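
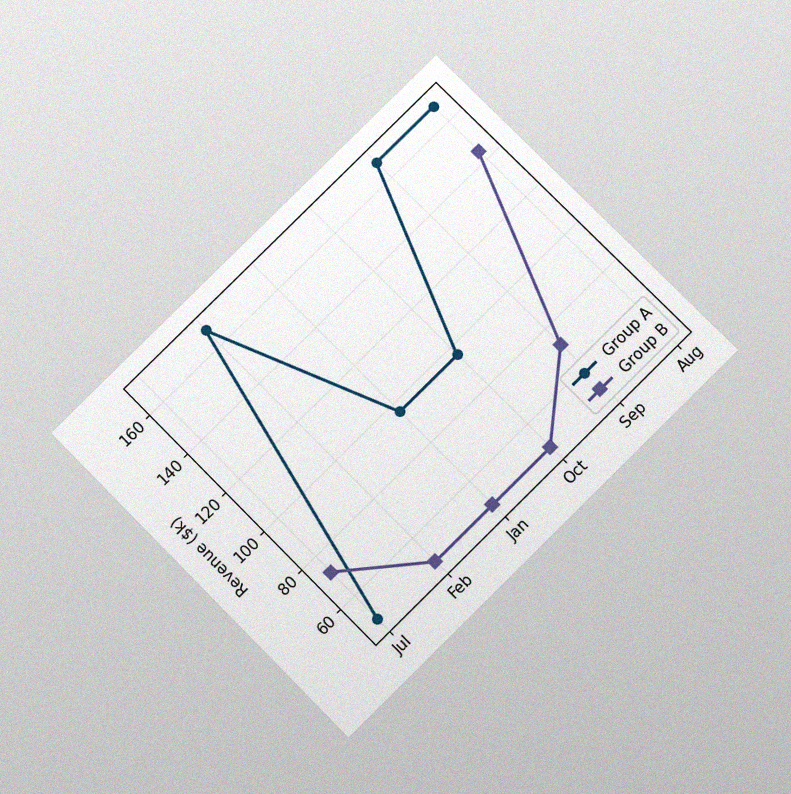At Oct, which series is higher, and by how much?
The chart is tilted about 45° counter-clockwise and viewed slightly from below, with some photo noise. At Oct, Group A sits above the other line by $48k.

Group A, by $48k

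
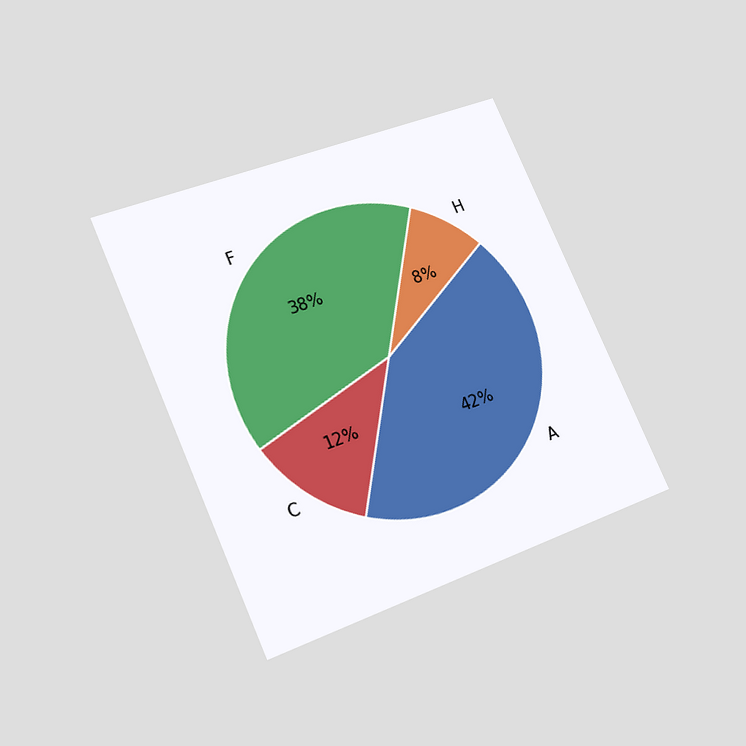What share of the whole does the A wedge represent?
42%

The chart is tilted about 24° counter-clockwise and viewed at a slight angle. The A slice takes up 42% of the pie.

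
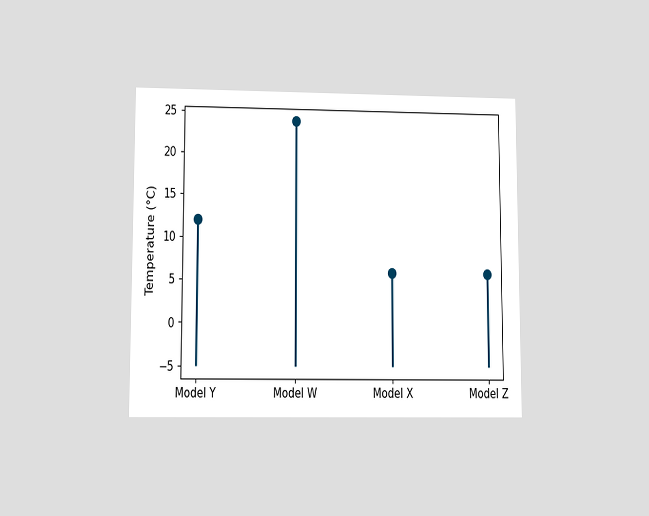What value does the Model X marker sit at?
The chart is viewed at a slight angle. The Model X marker sits at 6°C.

6°C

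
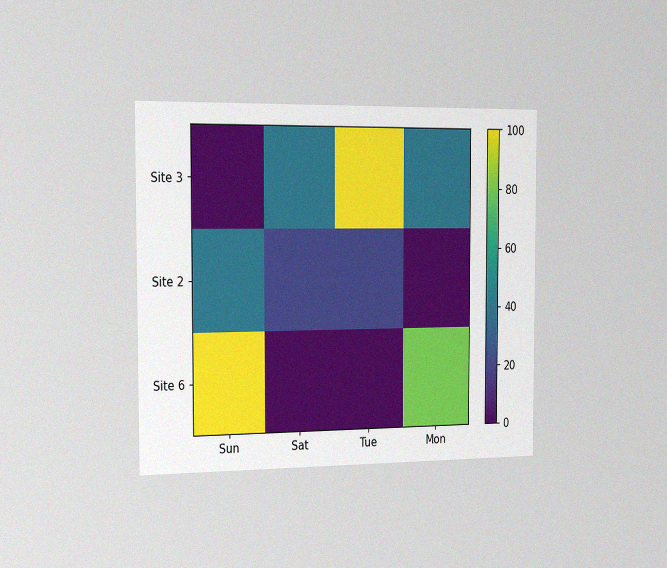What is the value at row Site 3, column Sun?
0

The chart is viewed slightly from the left, with some photo noise. Matching cell (Site 3, Sun) against the colorbar gives 0.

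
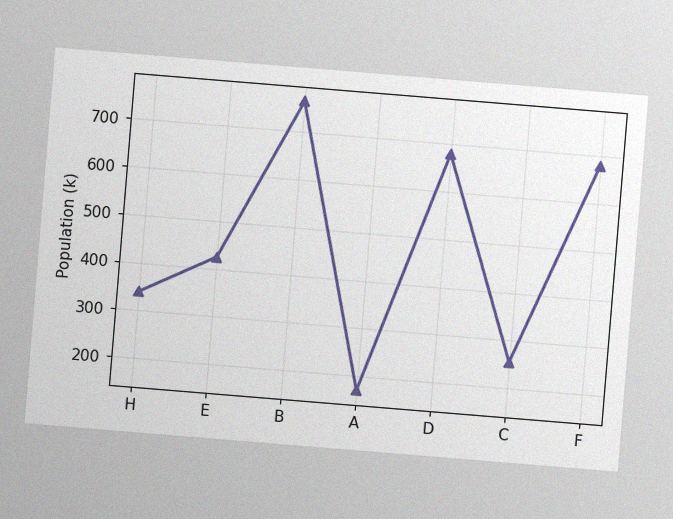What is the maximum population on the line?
The chart is tilted about 5° clockwise, with some photo noise. The highest point is at B, and reading across to the y-axis gives 765k.

765k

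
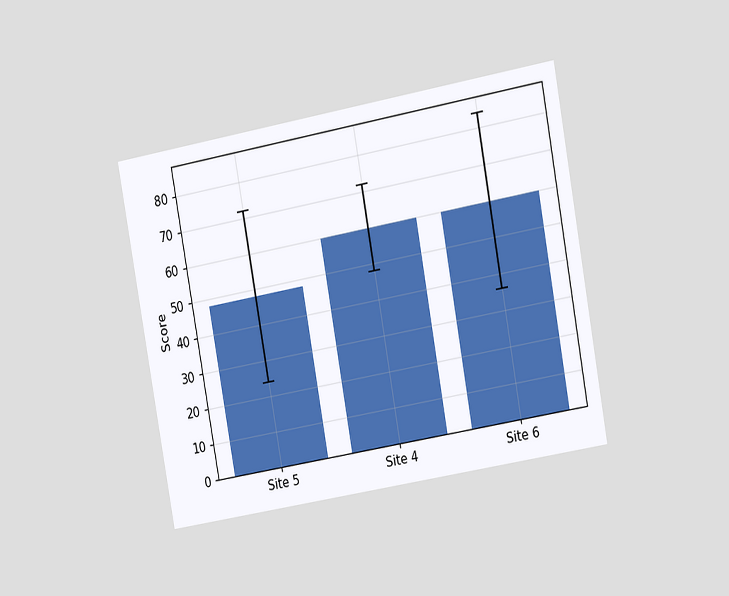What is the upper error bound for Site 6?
84

The chart is tilted about 10° counter-clockwise and viewed slightly from the right. The Site 6 bar's upper whisker reaches 84.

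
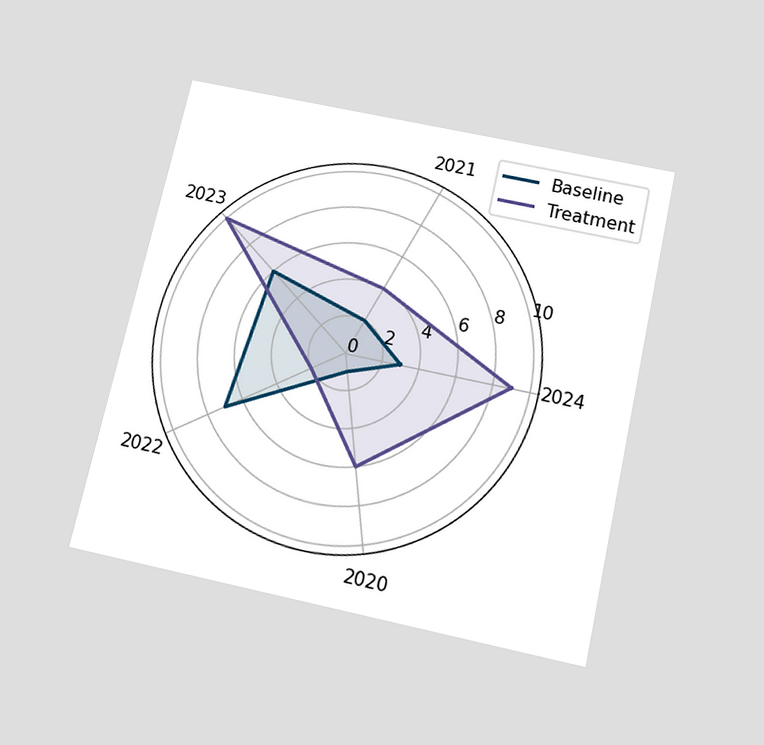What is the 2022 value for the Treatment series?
The chart is tilted about 13° clockwise and viewed slightly from below. On the 2022 axis, Treatment reaches 2.

2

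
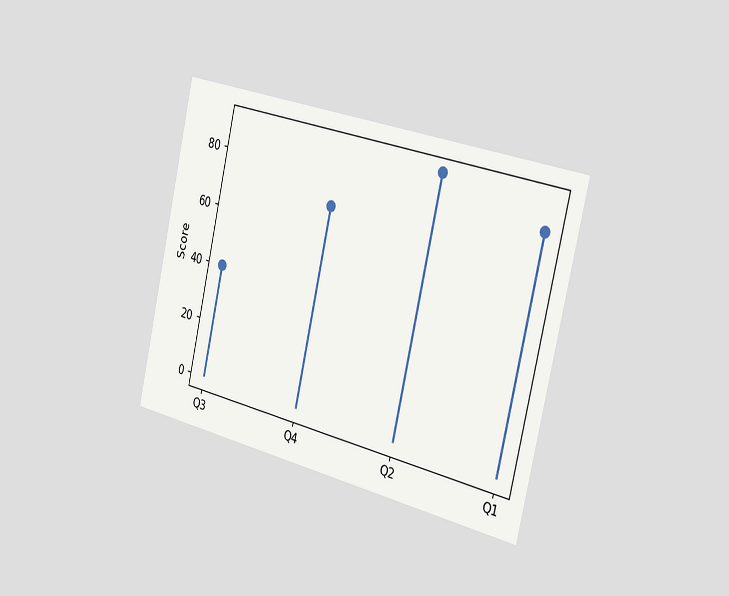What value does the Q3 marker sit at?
40

The chart is tilted about 13° clockwise and viewed slightly from the right. The Q3 marker sits at 40.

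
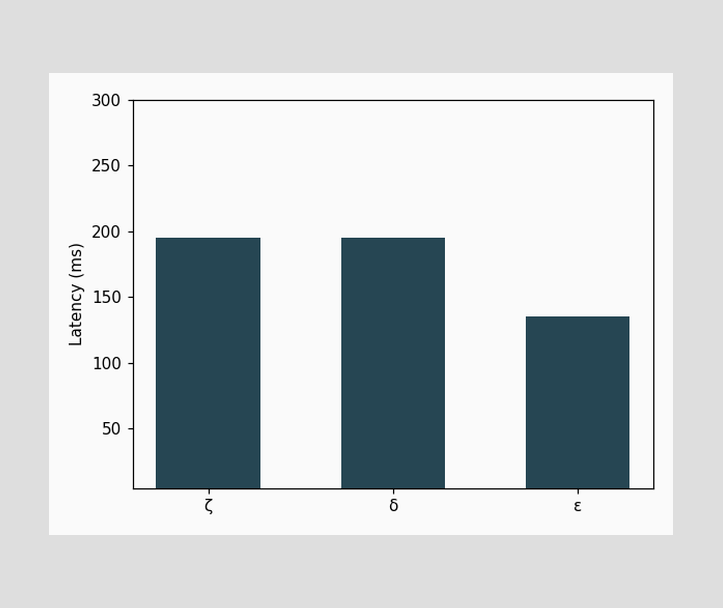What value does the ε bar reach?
Reading along the chart's y-axis, the ε bar reaches 135ms.

135ms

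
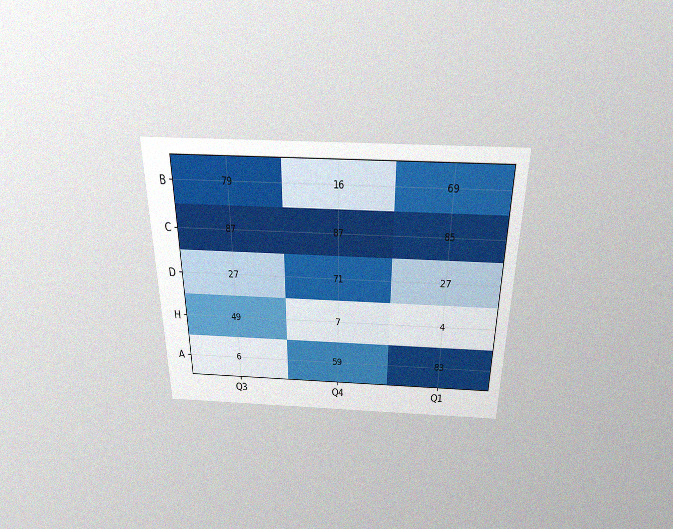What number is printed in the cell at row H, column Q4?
7

The chart is viewed slightly from above, with some photo noise. The (H, Q4) cell reads 7.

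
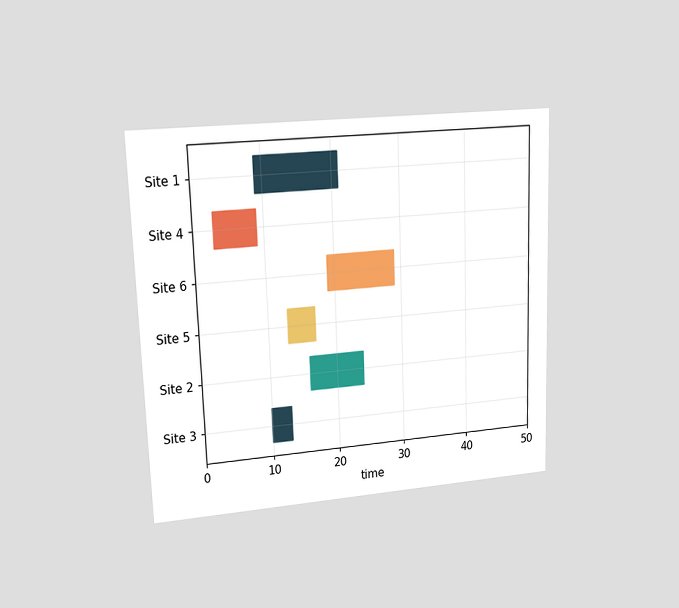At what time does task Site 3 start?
10

The chart is viewed at a slight angle. The Site 3 bar begins at t=10.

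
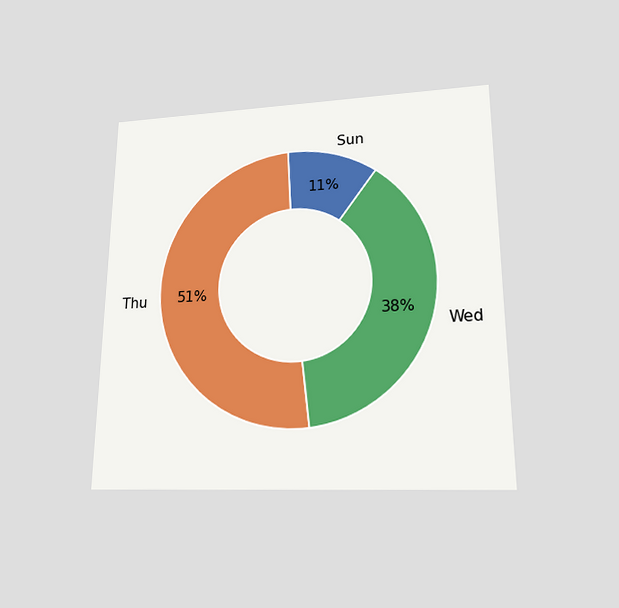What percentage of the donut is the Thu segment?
The chart is viewed slightly from below. The Thu segment takes up 51% of the ring.

51%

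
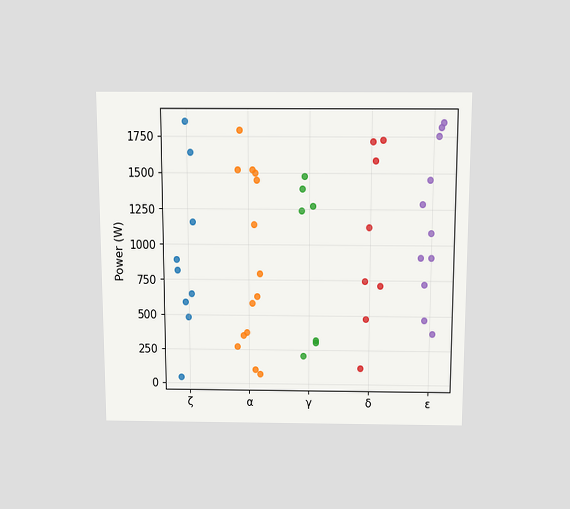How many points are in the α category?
The chart is viewed slightly from above. Counting the markers in the α column gives 14.

14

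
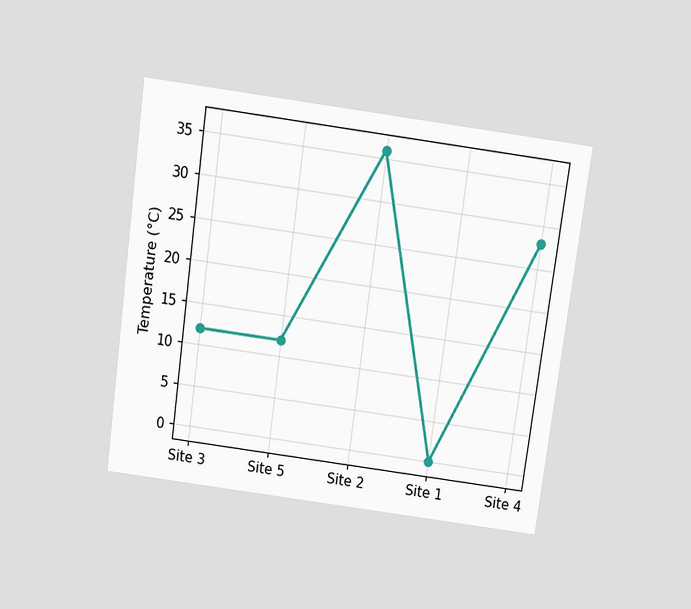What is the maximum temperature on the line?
The chart is tilted about 8° clockwise and viewed slightly from above. The highest point is at Site 2, and reading across to the y-axis gives 36°C.

36°C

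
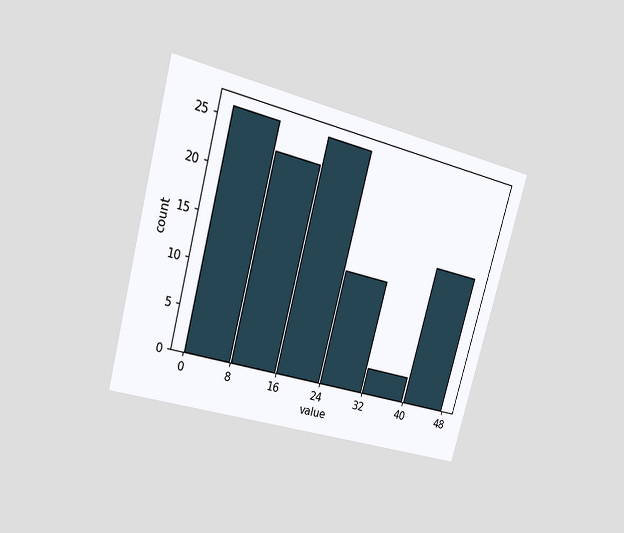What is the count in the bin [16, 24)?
26

The chart is tilted about 15° clockwise and viewed at a slight angle. The [16, 24) bin has height 26.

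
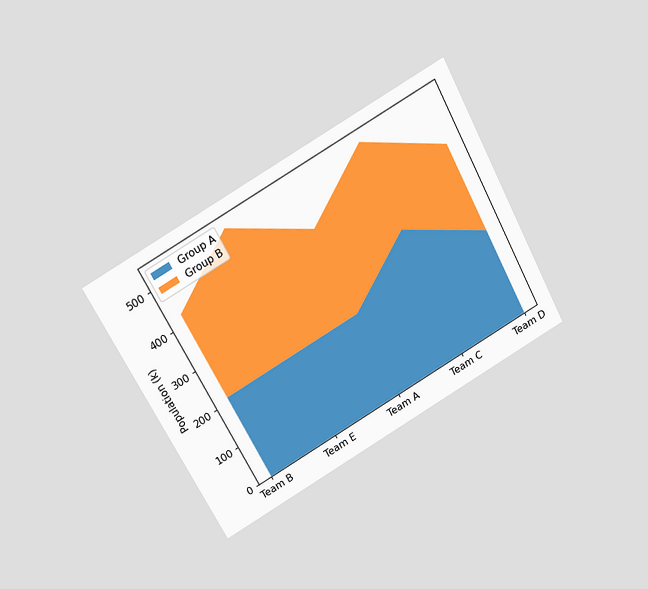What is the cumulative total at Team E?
530k

The chart is tilted about 28° counter-clockwise and viewed slightly from above. The stacked total at Team E reaches 530k.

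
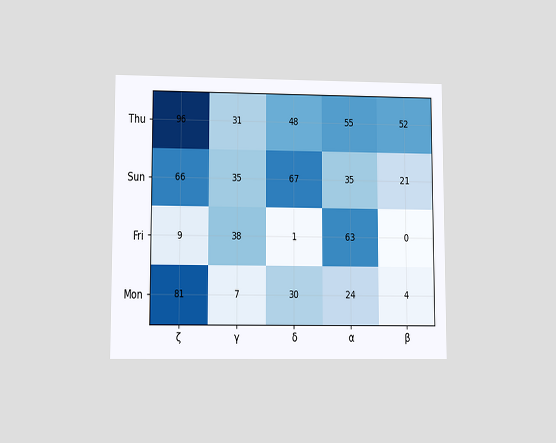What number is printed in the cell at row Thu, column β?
The chart is viewed at a slight angle. The (Thu, β) cell reads 52.

52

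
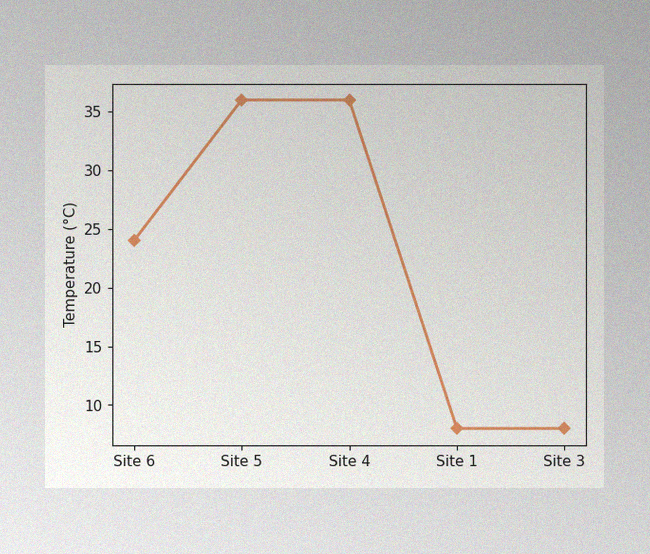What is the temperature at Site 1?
The image has some photo noise and uneven lighting. At Site 1, the line is at 8°C.

8°C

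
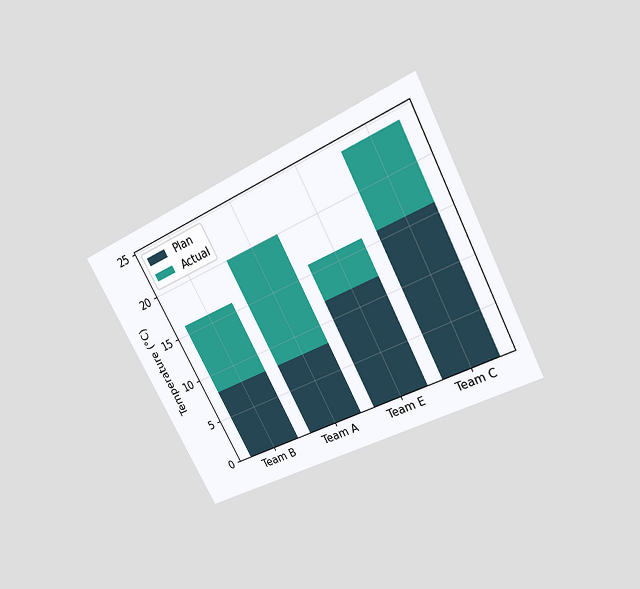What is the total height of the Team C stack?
24°C

The chart is tilted about 28° counter-clockwise and viewed slightly from above. The Team C stack's top reaches 24°C on the y-axis.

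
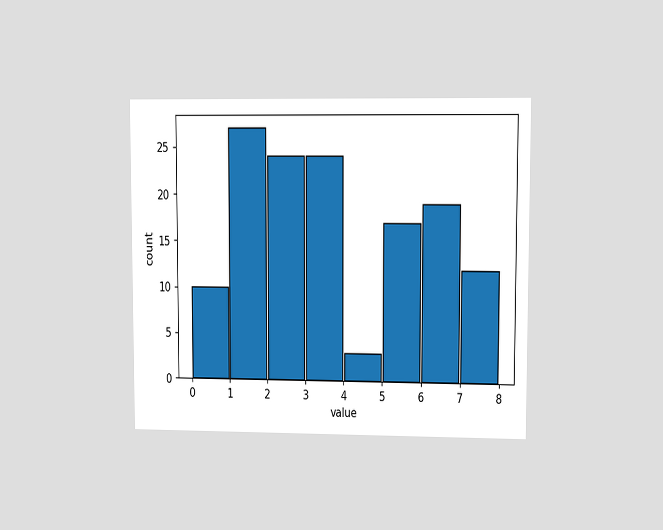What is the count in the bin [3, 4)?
24

The chart is viewed at a slight angle. The [3, 4) bin has height 24.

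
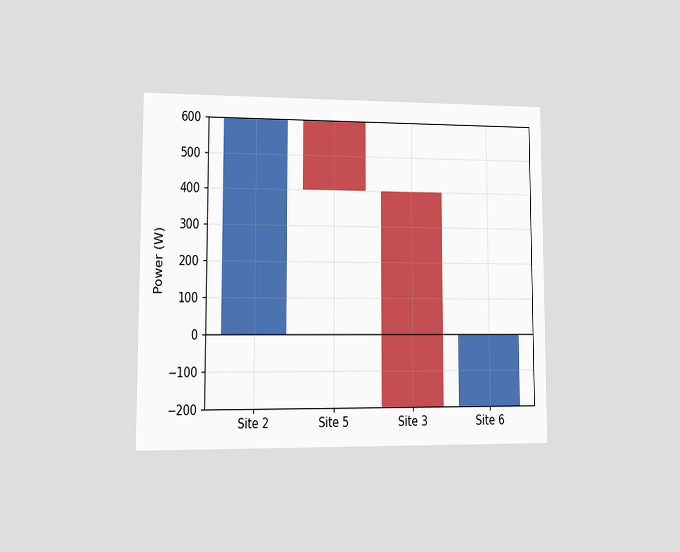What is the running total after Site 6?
0W

The chart is viewed at a slight angle. After Site 6 the running total reaches 0W.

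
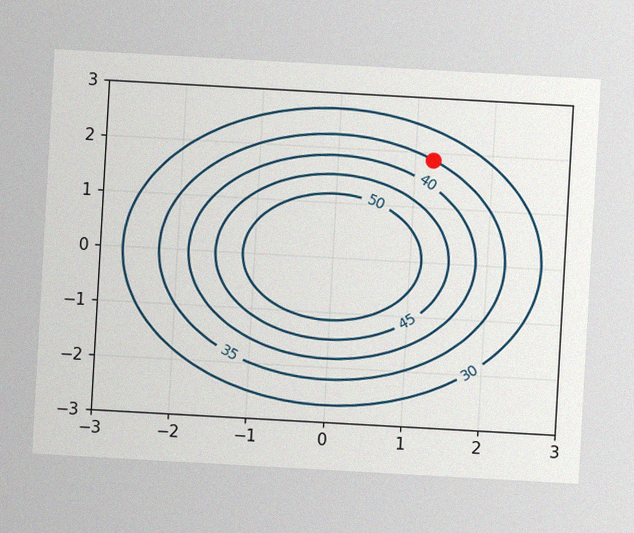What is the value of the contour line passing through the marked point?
35

The chart is tilted about 3° clockwise, with some photo noise. The marked point sits on the contour labelled 35.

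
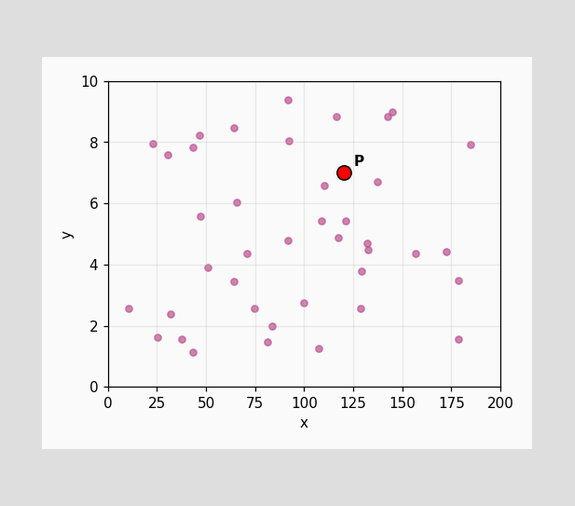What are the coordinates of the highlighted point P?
(120, 7)

Following the gridlines from P to each axis, P sits at (120, 7).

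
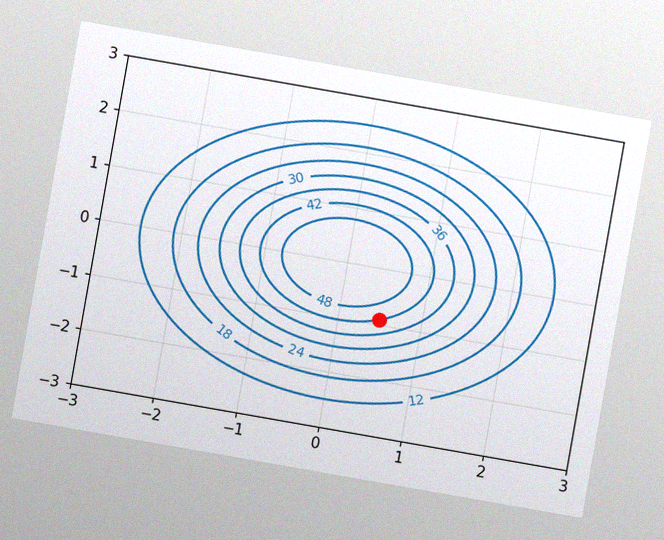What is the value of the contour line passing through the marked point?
The chart is tilted about 10° clockwise, with some photo noise. The marked point sits on the contour labelled 42.

42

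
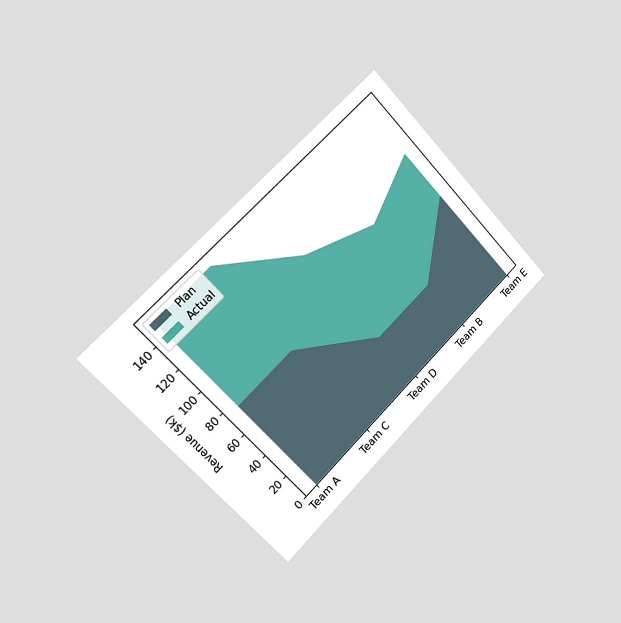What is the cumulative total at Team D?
$114k

The chart is tilted about 44° counter-clockwise and viewed slightly from the left. The stacked total at Team D reaches $114k.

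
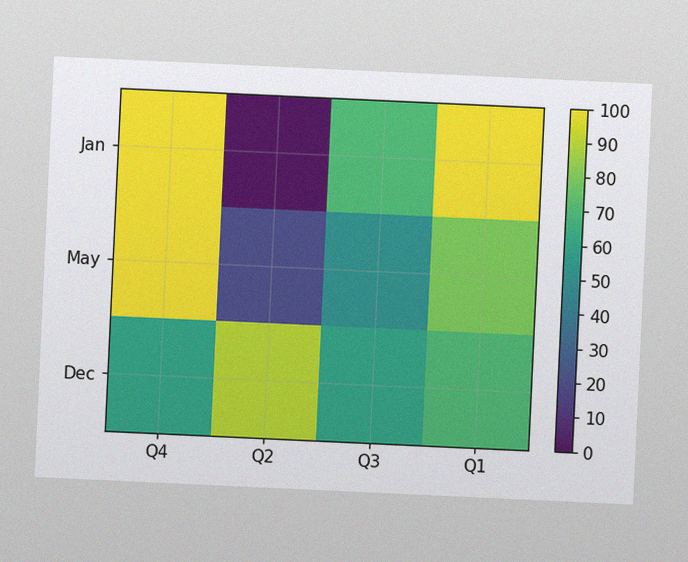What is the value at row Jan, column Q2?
The chart is tilted about 3° clockwise, with some photo noise. Matching cell (Jan, Q2) against the colorbar gives 0.

0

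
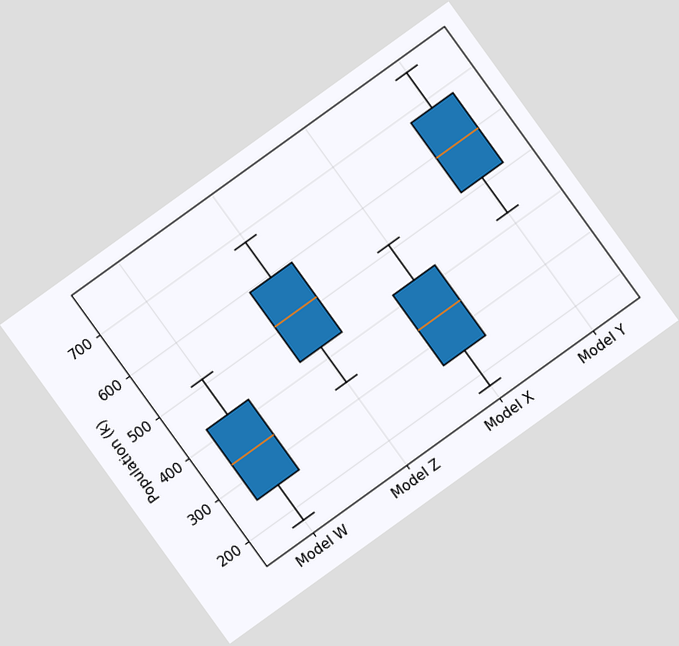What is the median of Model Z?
510k

The chart is tilted about 36° counter-clockwise. The median line in the Model Z box sits at 510k.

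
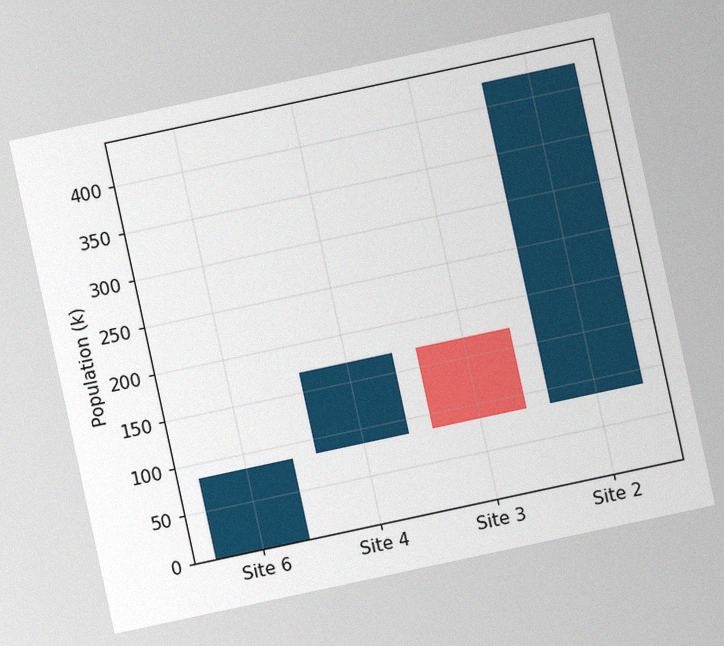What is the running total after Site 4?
170k

The chart is tilted about 12° counter-clockwise, with some photo noise. After Site 4 the running total reaches 170k.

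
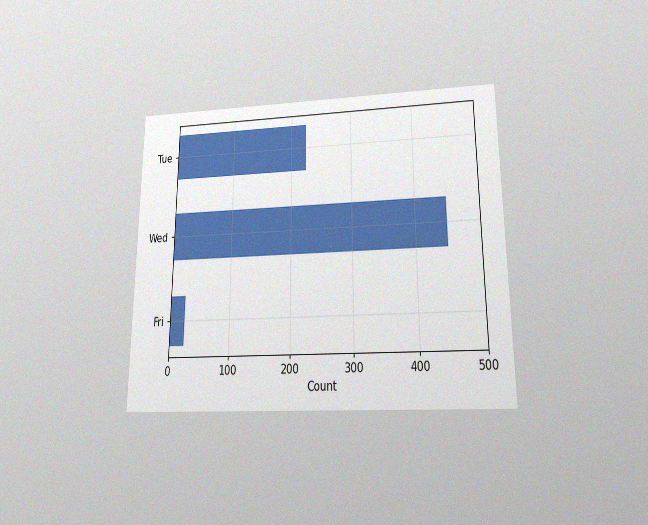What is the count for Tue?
The chart is viewed slightly from below, with some photo noise. Reading along the chart's x-axis, the Tue bar reaches 225.

225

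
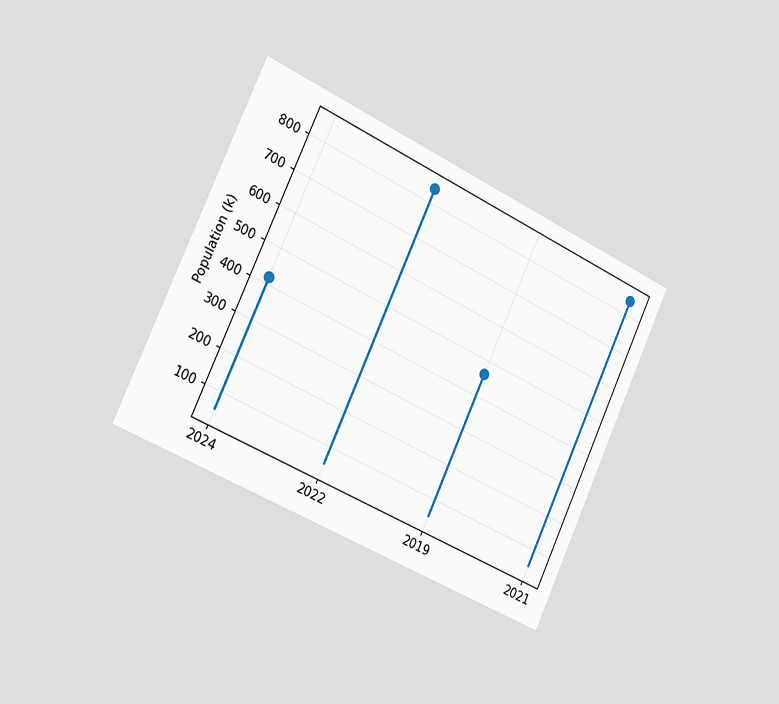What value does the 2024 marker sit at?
420k

The chart is tilted about 25° clockwise and viewed slightly from the left. The 2024 marker sits at 420k.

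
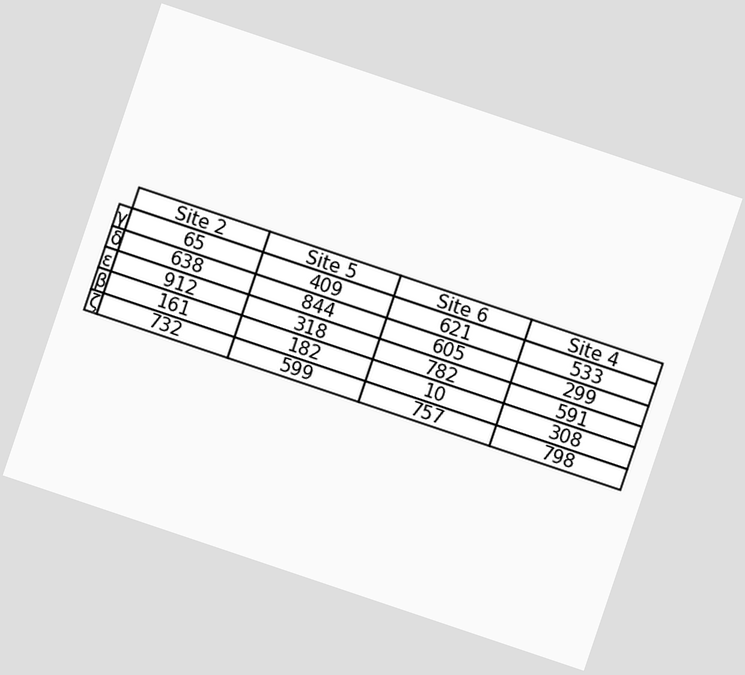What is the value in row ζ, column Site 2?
The chart is tilted about 19° clockwise. The (ζ, Site 2) cell reads 732.

732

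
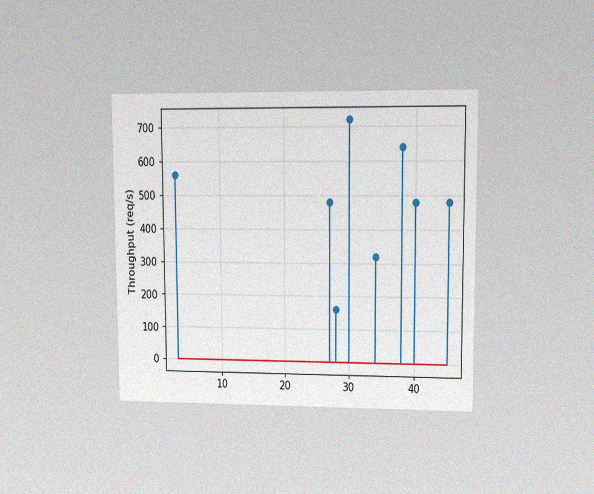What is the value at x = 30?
720req/s

The chart is viewed at a slight angle, with some photo noise. The stem at x=30 reaches 720req/s.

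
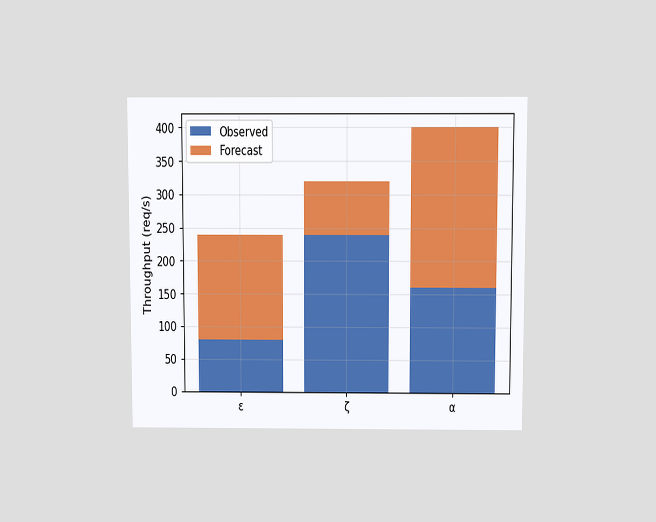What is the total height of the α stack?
The chart is viewed slightly from above. The α stack's top reaches 400req/s on the y-axis.

400req/s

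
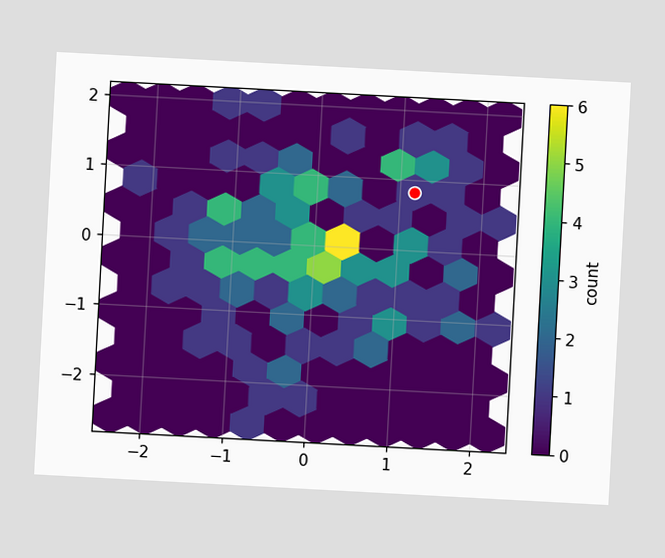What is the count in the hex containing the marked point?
1

The chart is tilted about 3° clockwise. The marked hex reads 1 on the colorbar.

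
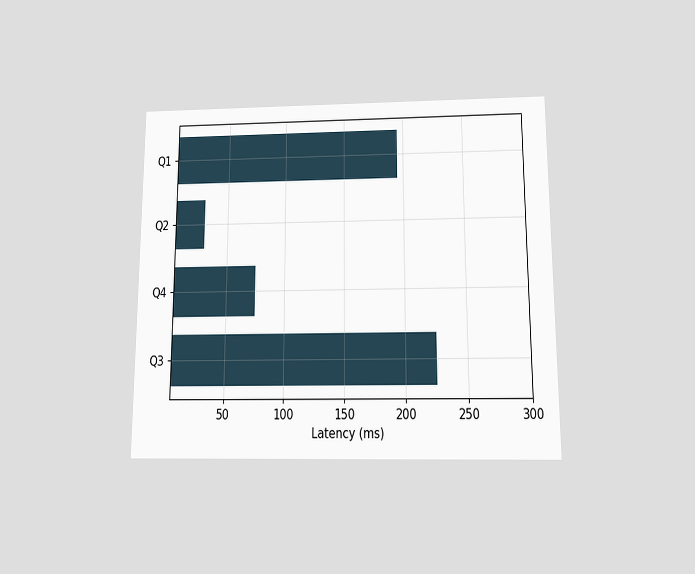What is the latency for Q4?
The chart is viewed slightly from below. Reading along the chart's x-axis, the Q4 bar reaches 75ms.

75ms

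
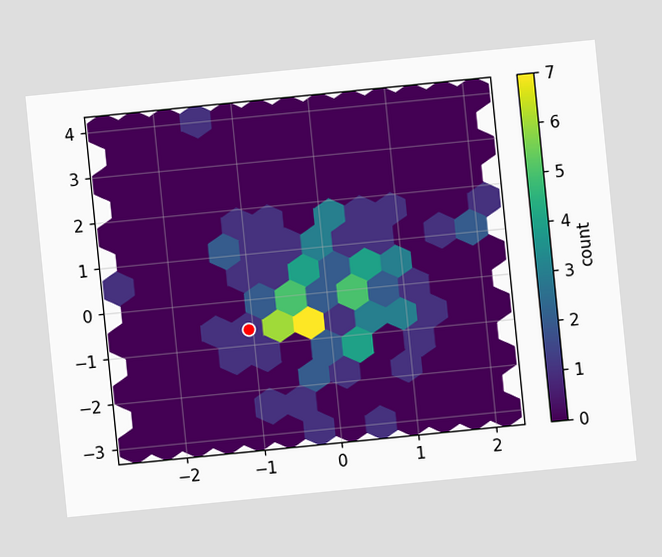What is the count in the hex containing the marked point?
The chart is tilted about 6° counter-clockwise. The marked hex reads 1 on the colorbar.

1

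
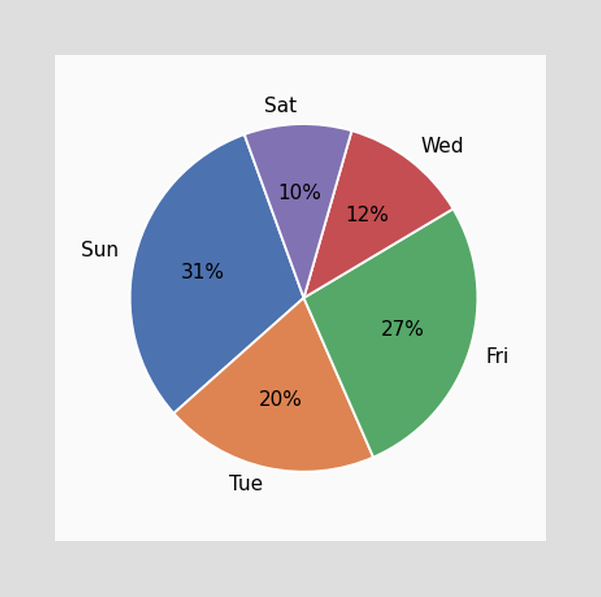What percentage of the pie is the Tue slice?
The Tue slice takes up 20% of the pie.

20%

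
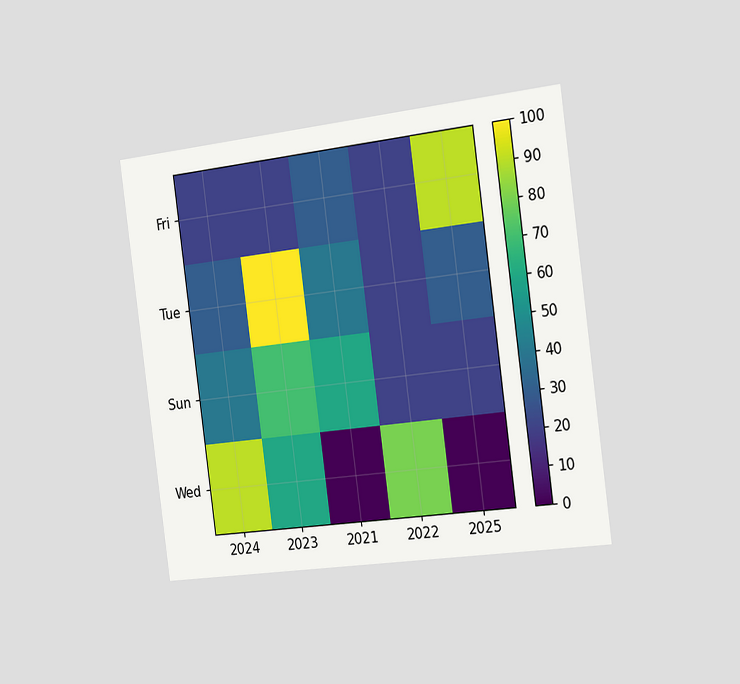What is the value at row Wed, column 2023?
The chart is tilted about 8° counter-clockwise and viewed slightly from the right. Matching cell (Wed, 2023) against the colorbar gives 60.

60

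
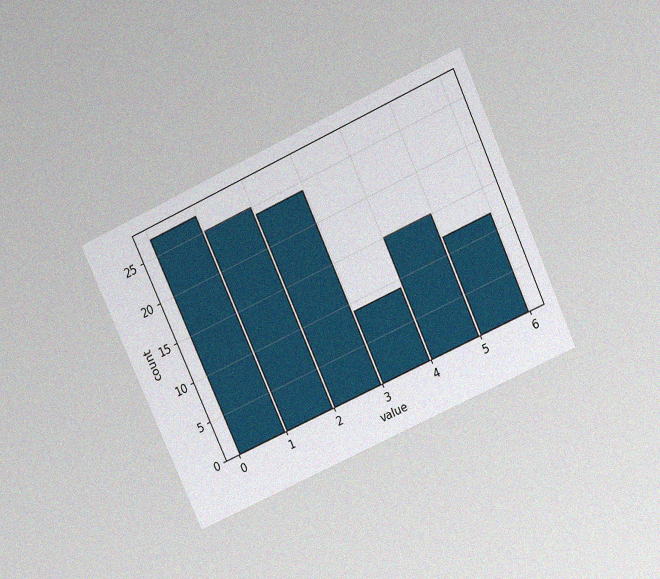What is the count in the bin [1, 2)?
The chart is tilted about 25° counter-clockwise and viewed slightly from above, with some photo noise. The [1, 2) bin has height 25.

25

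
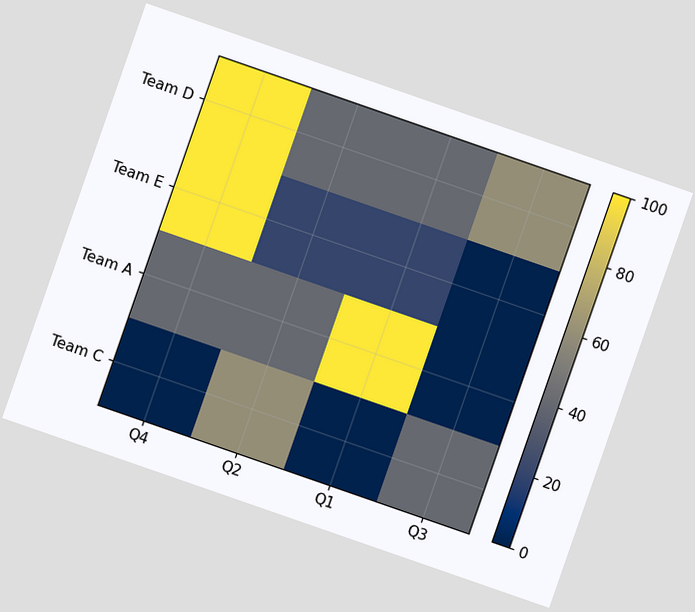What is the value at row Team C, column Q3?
40

The chart is tilted about 19° clockwise. Matching cell (Team C, Q3) against the colorbar gives 40.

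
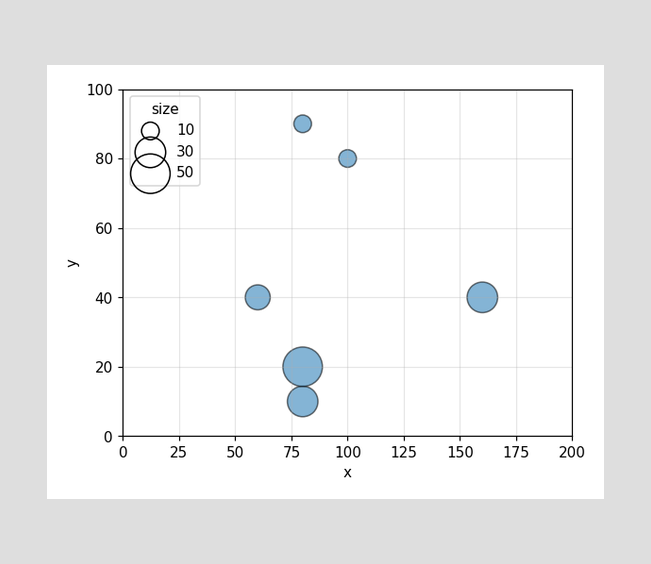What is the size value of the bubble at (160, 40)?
Matching the bubble at (160, 40) against the size legend gives 30.

30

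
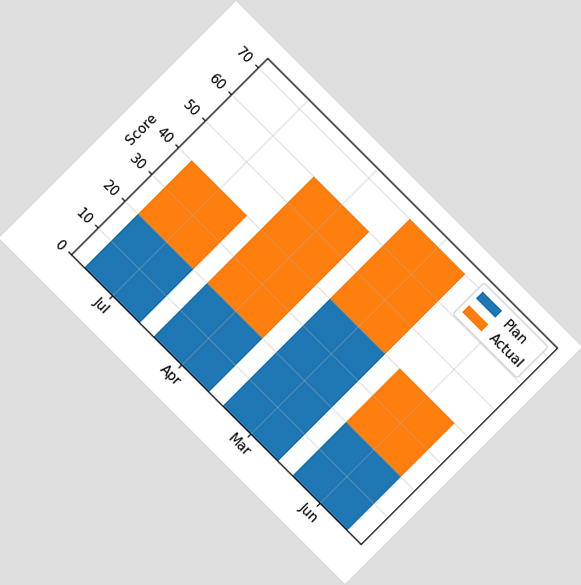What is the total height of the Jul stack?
40

The chart is tilted about 45° clockwise. The Jul stack's top reaches 40 on the y-axis.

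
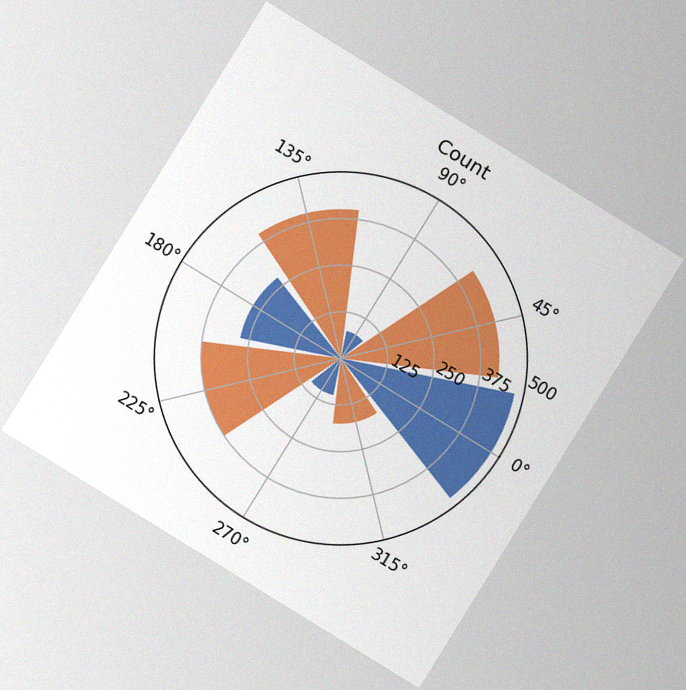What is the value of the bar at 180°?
The chart is tilted about 32° clockwise, with some photo noise. The bar at 180° reaches 275 on the radial axis.

275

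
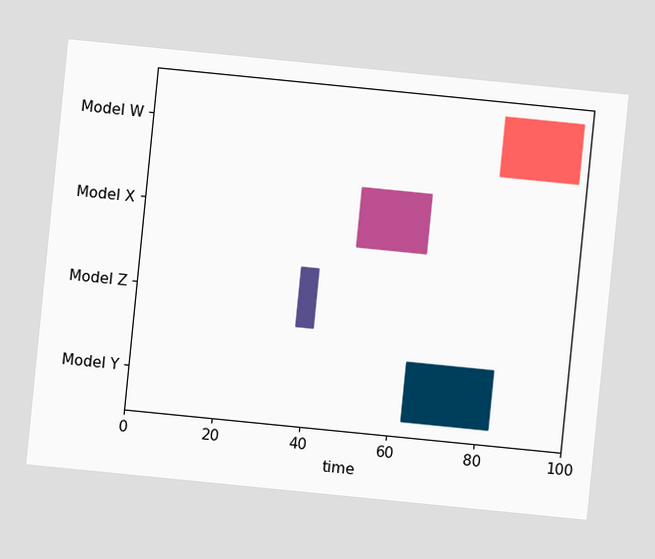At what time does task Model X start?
The chart is tilted about 6° clockwise. The Model X bar begins at t=49.

49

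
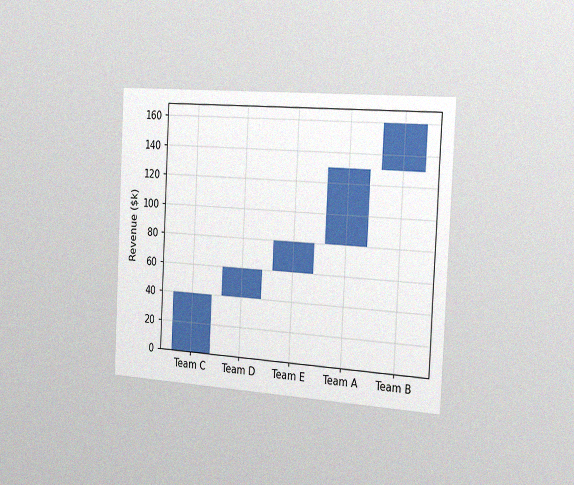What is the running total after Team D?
The chart is tilted about 3° clockwise and viewed slightly from the right, with some photo noise. After Team D the running total reaches $60k.

$60k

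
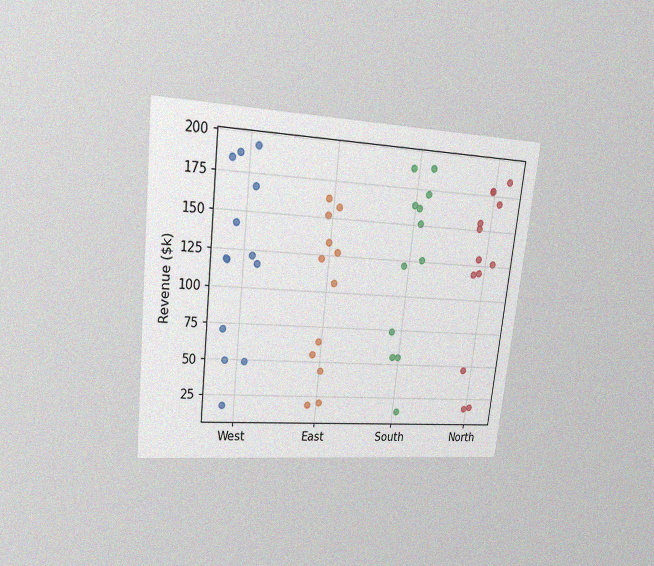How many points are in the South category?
12

The chart is tilted about 6° clockwise and viewed at a slight angle, with some photo noise. Counting the markers in the South column gives 12.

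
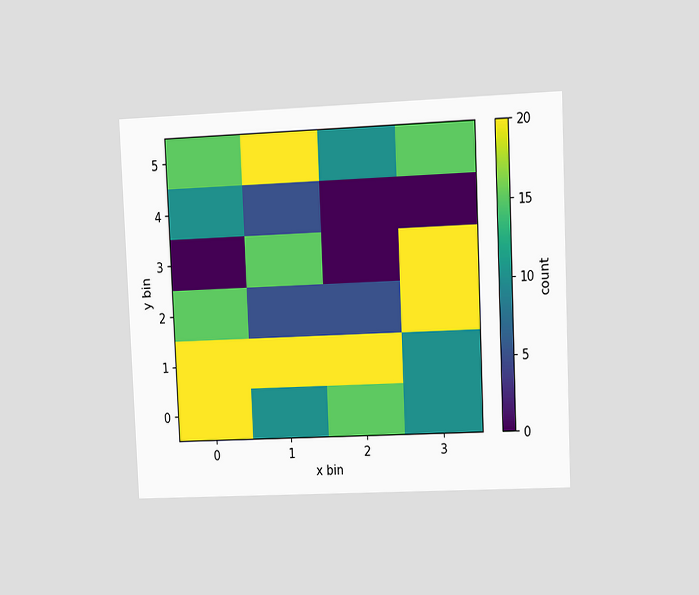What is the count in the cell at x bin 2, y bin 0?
The chart is tilted about 2° counter-clockwise and viewed at a slight angle. Matching the cell (2, 0) against the colorbar gives 15.

15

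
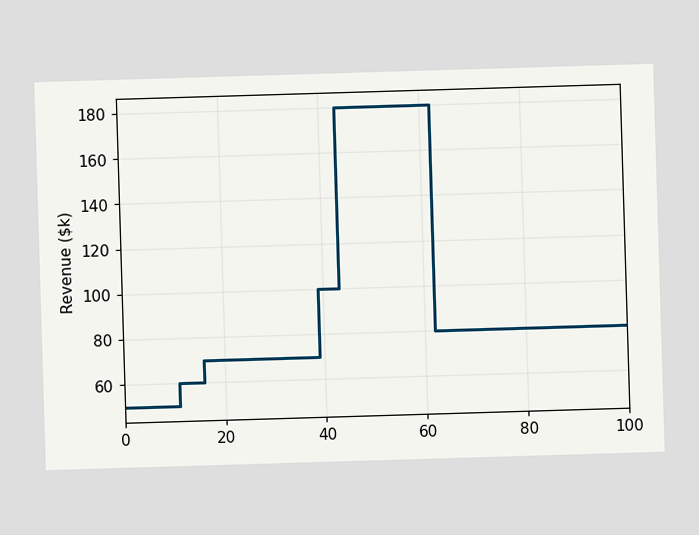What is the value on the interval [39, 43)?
On [39, 43) the step sits at $100k.

$100k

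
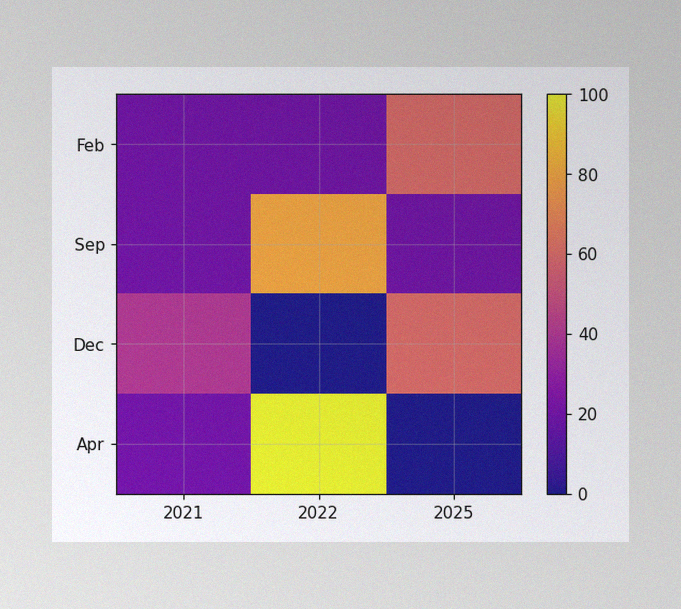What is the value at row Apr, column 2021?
20

The image has some photo noise and uneven lighting. Matching cell (Apr, 2021) against the colorbar gives 20.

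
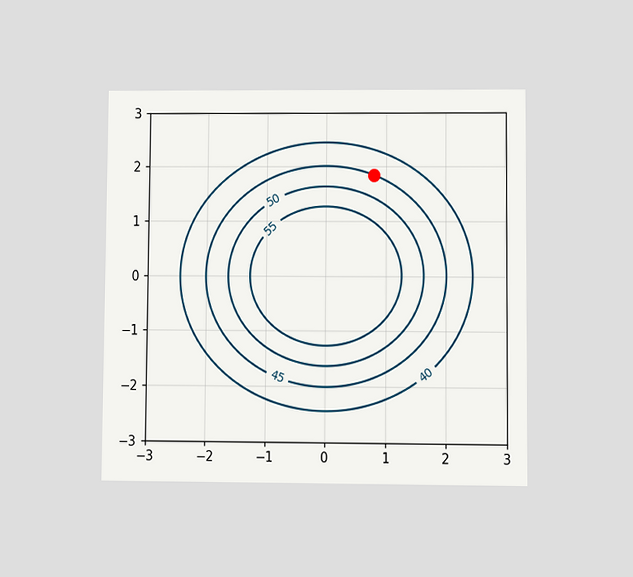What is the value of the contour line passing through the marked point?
The chart is viewed at a slight angle. The marked point sits on the contour labelled 45.

45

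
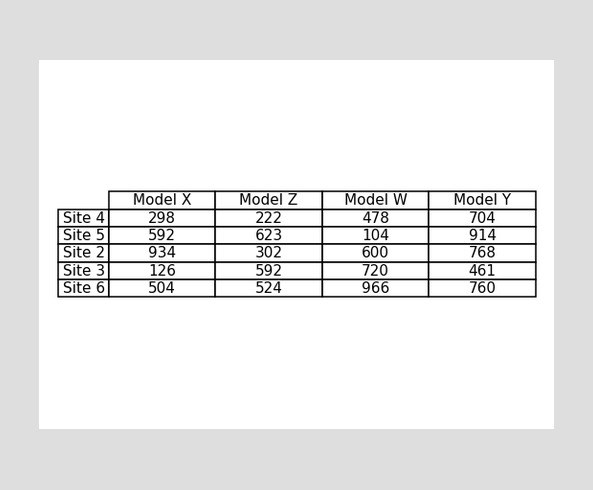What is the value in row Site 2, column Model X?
The (Site 2, Model X) cell reads 934.

934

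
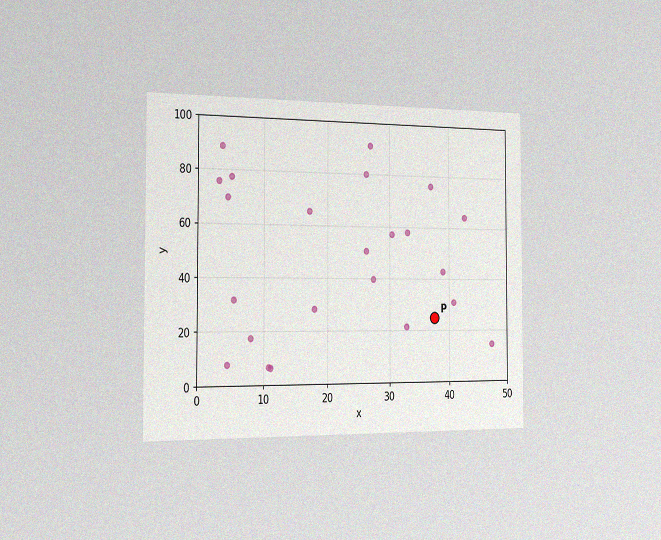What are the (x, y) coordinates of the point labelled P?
The chart is viewed slightly from the left, with some photo noise. Following the gridlines from P to each axis, P sits at (37.5, 25).

(37.5, 25)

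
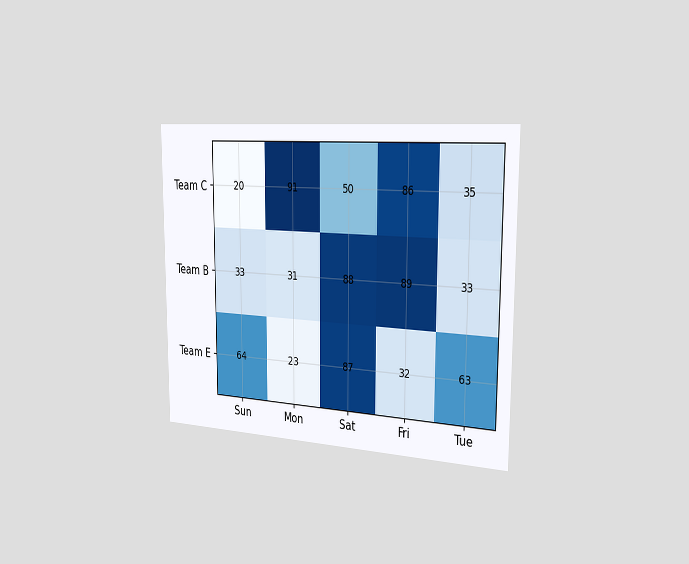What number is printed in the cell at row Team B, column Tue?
33

The chart is viewed slightly from the right. The (Team B, Tue) cell reads 33.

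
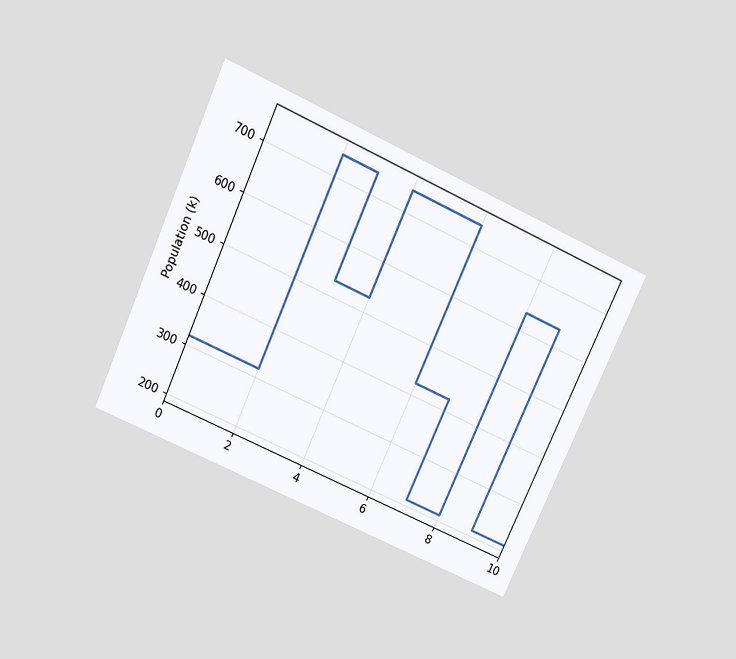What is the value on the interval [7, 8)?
212k

The chart is tilted about 24° clockwise and viewed slightly from above. On [7, 8) the step sits at 212k.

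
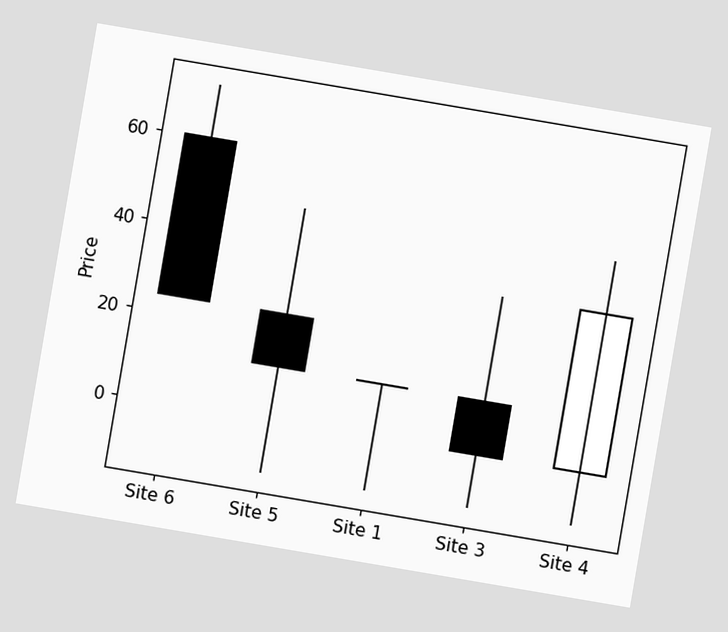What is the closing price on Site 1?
The chart is tilted about 10° clockwise. The Site 1 candle closes at 12.

12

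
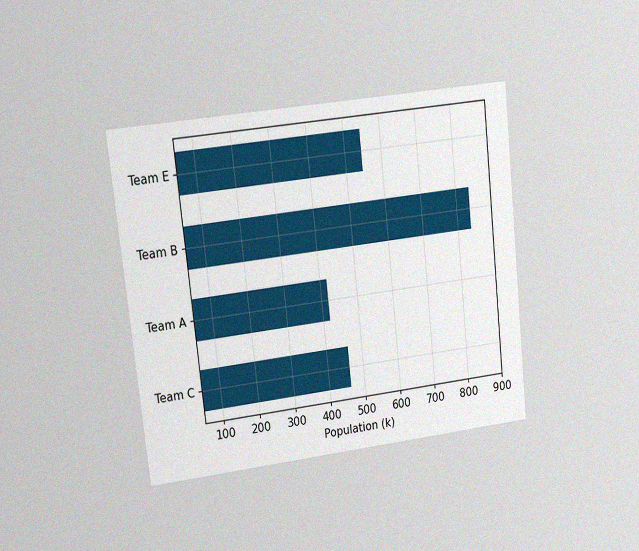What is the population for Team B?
840k

The chart is tilted about 6° counter-clockwise and viewed at a slight angle, with some photo noise. Reading along the chart's x-axis, the Team B bar reaches 840k.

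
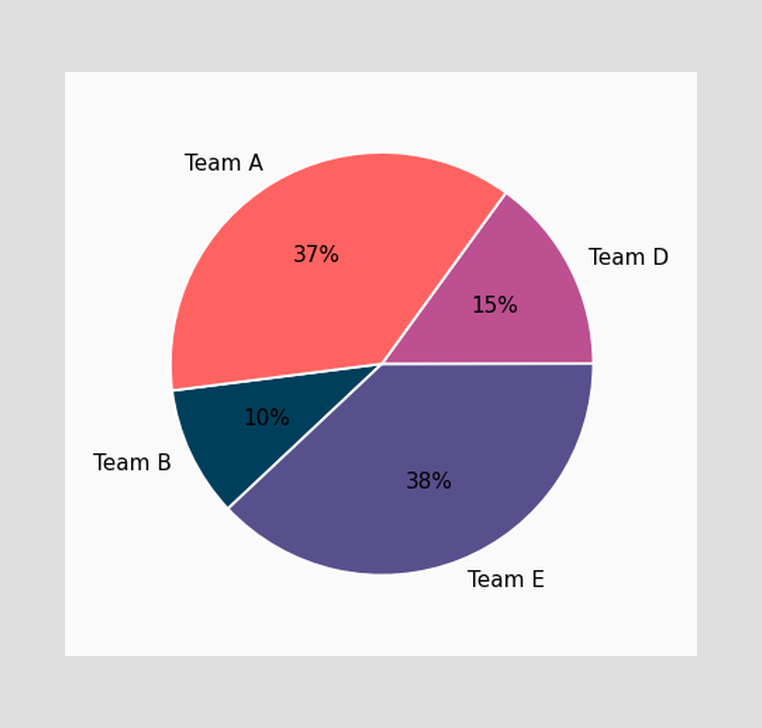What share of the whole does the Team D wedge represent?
The Team D slice takes up 15% of the pie.

15%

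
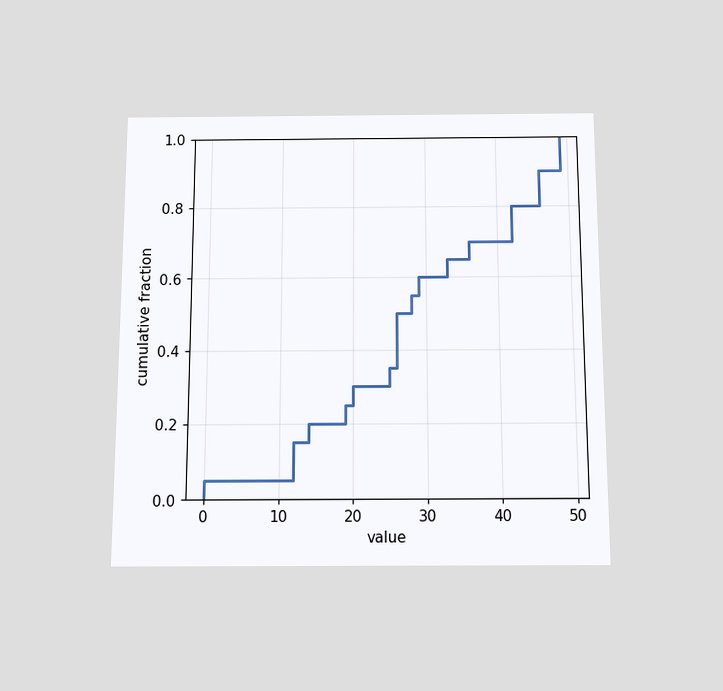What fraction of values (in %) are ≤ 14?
The chart is viewed slightly from below. At x=14 the ECDF step is at 20%.

20%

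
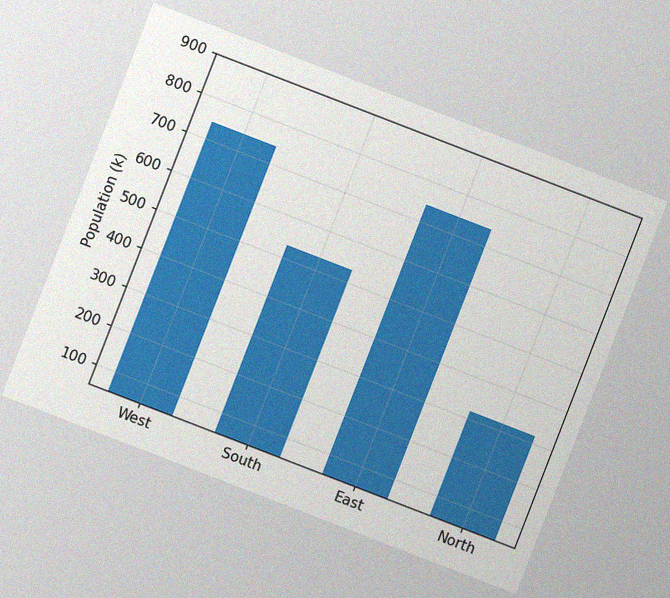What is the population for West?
742k

The chart is tilted about 21° clockwise, with some photo noise. Reading along the chart's y-axis, the West bar reaches 742k.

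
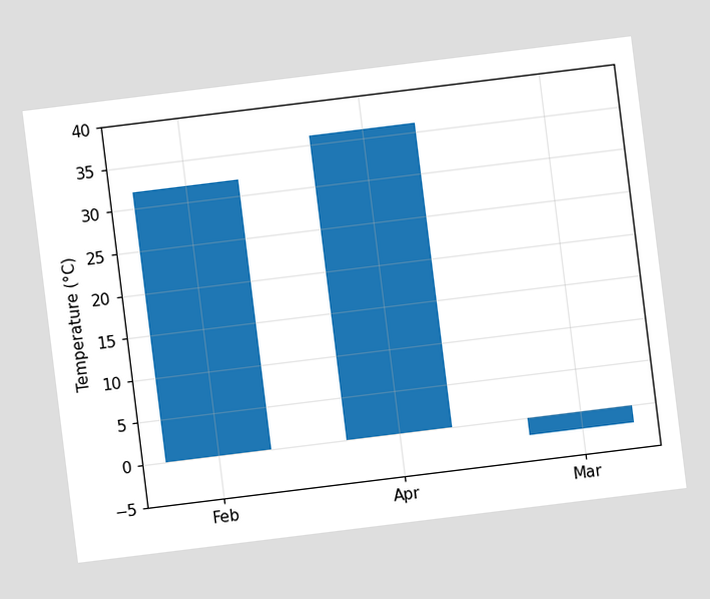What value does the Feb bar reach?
The chart is tilted about 7° counter-clockwise. Reading along the chart's y-axis, the Feb bar reaches 32°C.

32°C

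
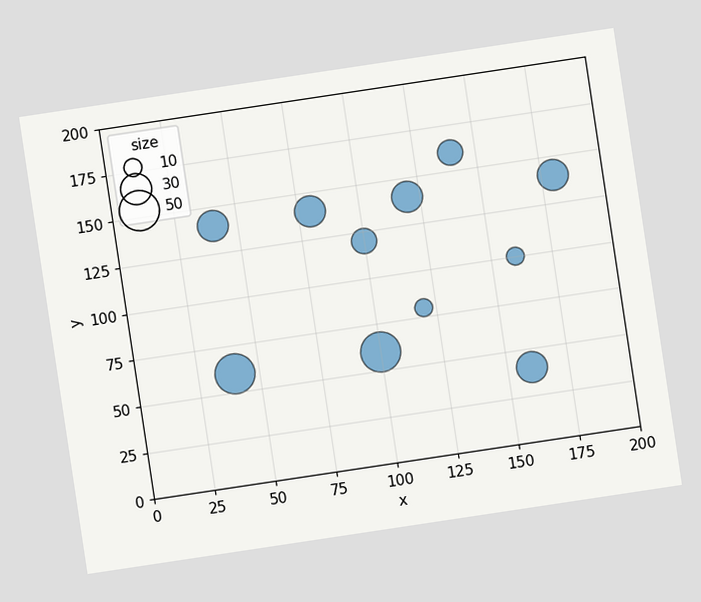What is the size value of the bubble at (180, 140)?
The chart is tilted about 9° counter-clockwise. Matching the bubble at (180, 140) against the size legend gives 30.

30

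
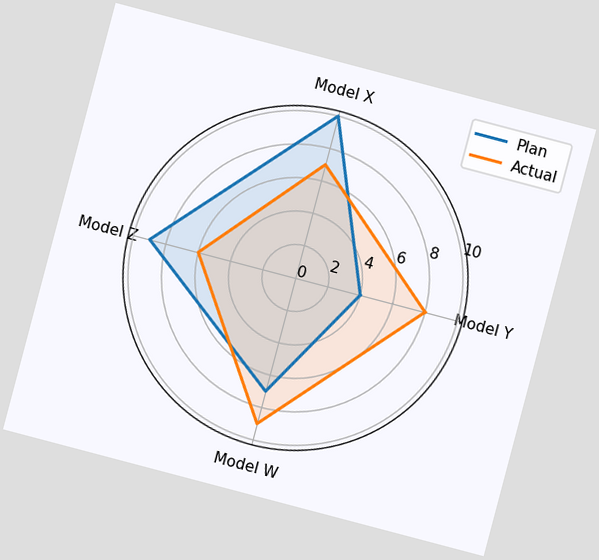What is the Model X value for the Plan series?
The chart is tilted about 15° clockwise. On the Model X axis, Plan reaches 10.

10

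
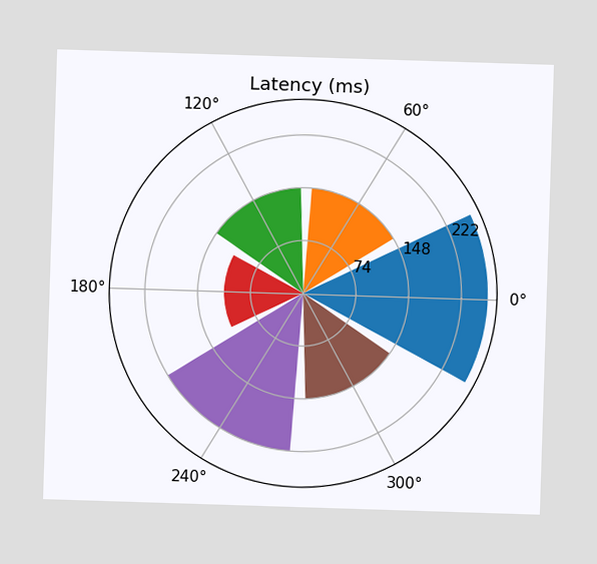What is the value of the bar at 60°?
148ms

The bar at 60° reaches 148ms on the radial axis.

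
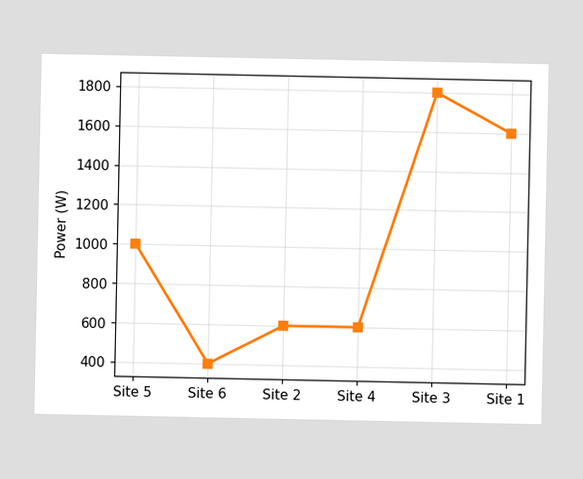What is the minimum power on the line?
400W

The lowest point is at Site 6, and reading across to the y-axis gives 400W.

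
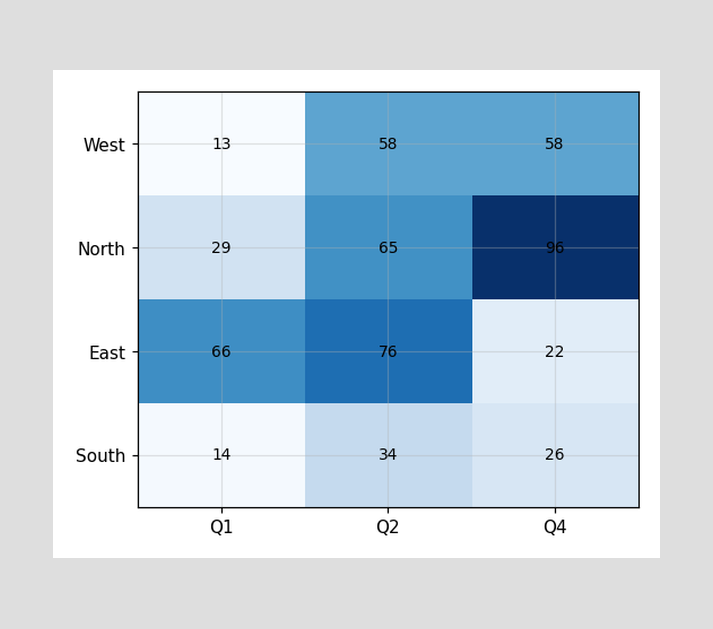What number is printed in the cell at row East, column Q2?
76

The (East, Q2) cell reads 76.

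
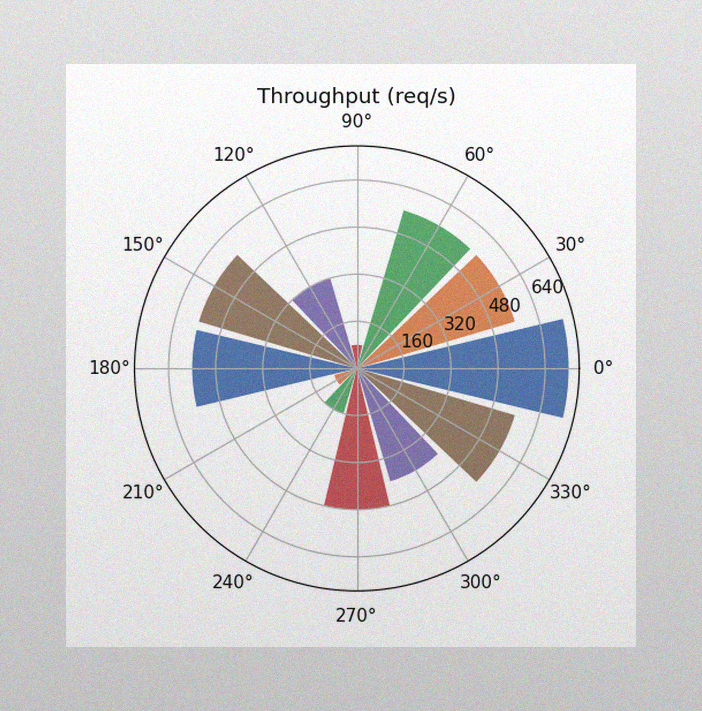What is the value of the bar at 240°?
The image has some photo noise and uneven lighting. The bar at 240° reaches 160req/s on the radial axis.

160req/s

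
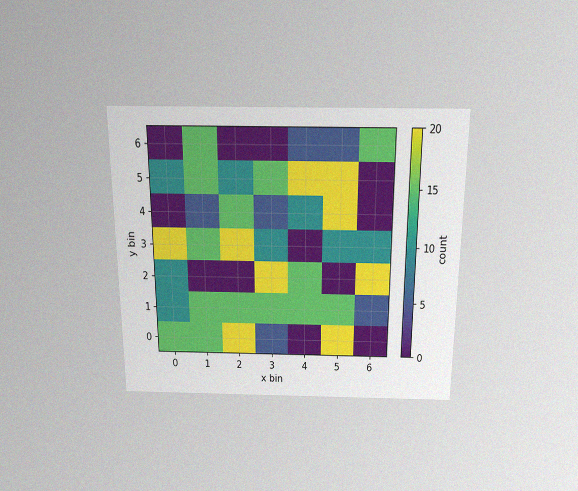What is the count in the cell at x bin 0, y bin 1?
10

The chart is viewed slightly from above, with some photo noise. Matching the cell (0, 1) against the colorbar gives 10.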